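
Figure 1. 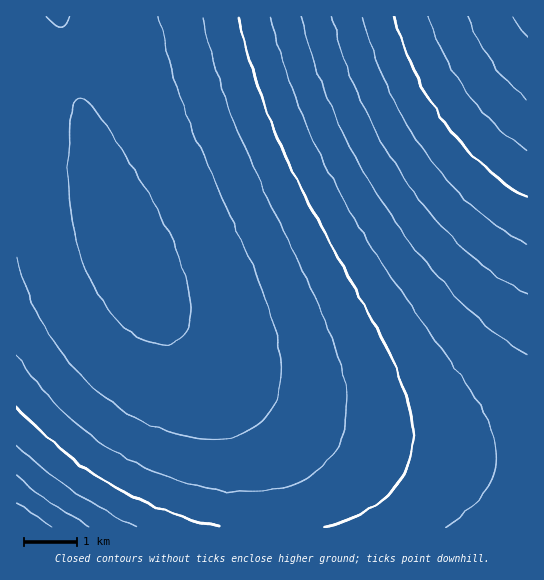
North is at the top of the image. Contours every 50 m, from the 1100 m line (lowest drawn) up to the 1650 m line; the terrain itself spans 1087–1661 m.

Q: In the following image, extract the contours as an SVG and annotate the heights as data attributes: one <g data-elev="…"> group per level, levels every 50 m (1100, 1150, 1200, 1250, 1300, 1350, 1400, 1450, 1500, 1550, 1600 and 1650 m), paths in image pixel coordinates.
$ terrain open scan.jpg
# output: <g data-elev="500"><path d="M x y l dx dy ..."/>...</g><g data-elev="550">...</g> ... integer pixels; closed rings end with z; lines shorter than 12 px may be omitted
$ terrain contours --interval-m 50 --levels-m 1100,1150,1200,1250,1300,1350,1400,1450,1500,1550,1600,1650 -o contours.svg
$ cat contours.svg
<g data-elev="1100"><path d="M527 37l-14-20"/></g><g data-elev="1150"><path d="M527 99l-18-17-16-19-14-22-12-24"/></g><g data-elev="1200"><path d="M527 150l-30-23-28-32-23-37-18-41"/></g><g data-elev="1250"><path d="M527 197l-21-13-21-17-19-18-19-23-16-25-15-27-12-28-10-29"/></g><g data-elev="1300"><path d="M527 244l-26-15-26-20-25-26-23-28-20-32-18-34-15-35-12-37"/></g><g data-elev="1350"><path d="M17 503l34 24"/><path d="M527 294l-29-17-31-25-30-31-28-36-26-40-21-42-17-42-13-44"/></g><g data-elev="1400"><path d="M17 476l34 27 39 24"/><path d="M527 355l-33-23-36-33-36-41-33-46-30-48-24-49-19-49-14-49"/></g><g data-elev="1450"><path d="M446 527l28-22 9-11 7-12 5-12 2-12-1-12-3-13-8-18-11-20-89-128-28-44-23-41-21-43-18-41-14-41-10-40"/><path d="M17 445l27 24 29 21 31 20 33 17"/></g><g data-elev="1500"><path d="M325 527l22-7 20-10 17-12 12-13 9-15 6-16 2-17-2-20-8-30-15-36-77-144-32-68-24-62-16-60"/><path d="M17 407l20 22 22 20 24 18 26 16 26 15 28 12 28 10 28 7"/></g><g data-elev="1550"><path d="M17 355l15 22 17 20 18 19 22 18 22 15 24 14 24 11 26 9 25 6 24 3 23 0 21-3 19-6 16-9 14-12 10-13 7-19 3-21-2-26-7-28-21-53-57-120-24-55-20-57-13-53"/></g><g data-elev="1600"><path d="M17 258l9 27 10 24 11 22 14 20 14 18 17 17 18 15 19 13 21 11 23 8 21 5 20 1 19-2 16-6 12-9 10-12 7-17 3-20-2-24-6-28-19-52-49-110-19-48-16-48-11-46"/></g><g data-elev="1650"><path d="M154 343l11 2 9-2 8-6 5-8 3-10 1-13-2-16-4-16-19-47-32-59-36-54-11-12-8-4-5 5-3 12-3 50 3 46 9 43 13 32 17 27 21 20 11 6z"/><path d="M46 17l8 8 7 3 4-3 4-8"/></g>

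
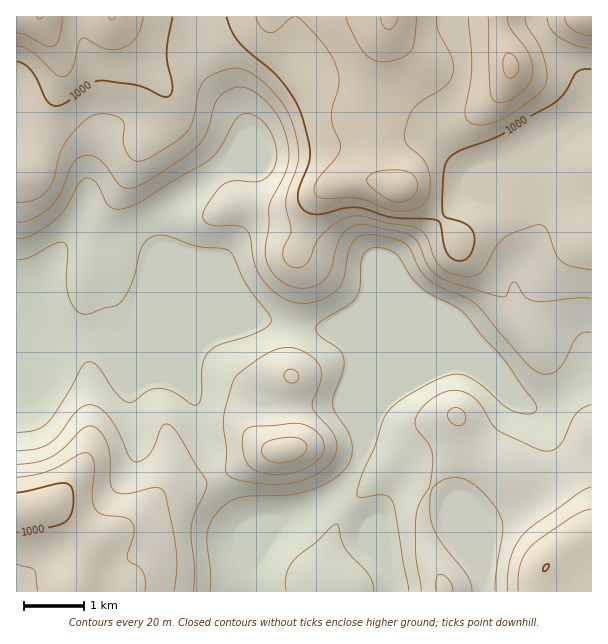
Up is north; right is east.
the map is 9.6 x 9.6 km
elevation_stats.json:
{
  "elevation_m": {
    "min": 900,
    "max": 1065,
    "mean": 960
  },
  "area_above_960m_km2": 41.2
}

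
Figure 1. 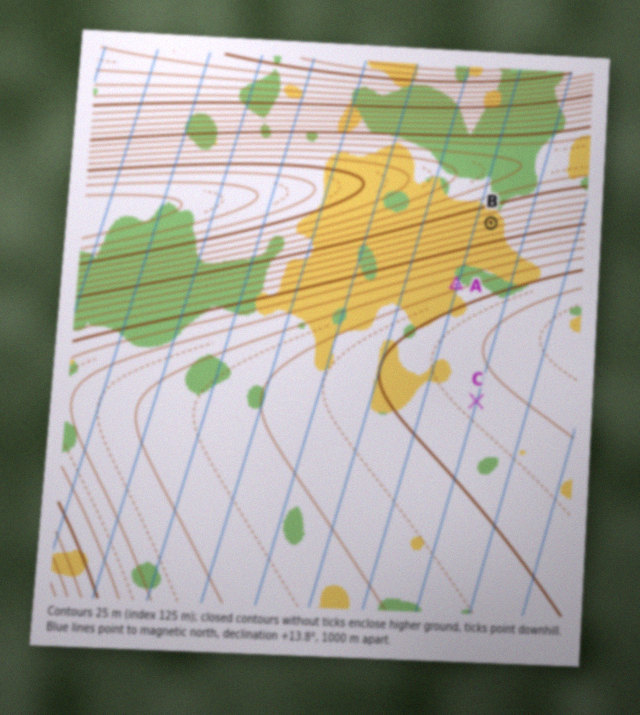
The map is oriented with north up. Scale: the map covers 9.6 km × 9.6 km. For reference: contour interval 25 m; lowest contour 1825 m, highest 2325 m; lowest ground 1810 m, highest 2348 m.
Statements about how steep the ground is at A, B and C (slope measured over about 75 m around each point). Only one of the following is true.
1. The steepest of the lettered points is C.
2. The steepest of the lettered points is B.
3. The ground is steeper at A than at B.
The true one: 2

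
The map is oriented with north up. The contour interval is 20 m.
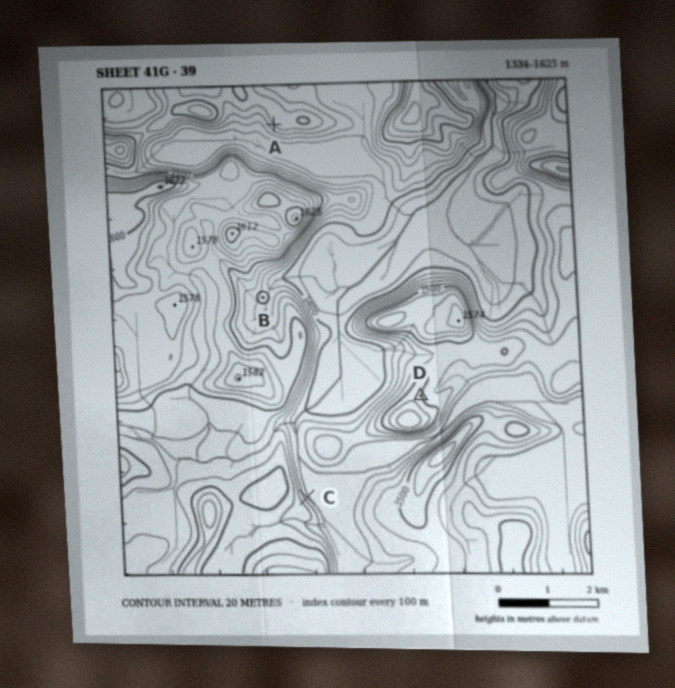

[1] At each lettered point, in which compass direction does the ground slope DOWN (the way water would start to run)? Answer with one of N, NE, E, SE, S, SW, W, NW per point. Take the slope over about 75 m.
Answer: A SW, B E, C NE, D E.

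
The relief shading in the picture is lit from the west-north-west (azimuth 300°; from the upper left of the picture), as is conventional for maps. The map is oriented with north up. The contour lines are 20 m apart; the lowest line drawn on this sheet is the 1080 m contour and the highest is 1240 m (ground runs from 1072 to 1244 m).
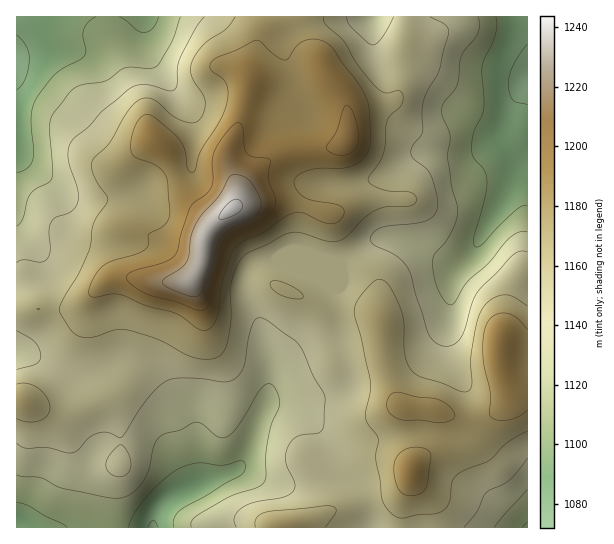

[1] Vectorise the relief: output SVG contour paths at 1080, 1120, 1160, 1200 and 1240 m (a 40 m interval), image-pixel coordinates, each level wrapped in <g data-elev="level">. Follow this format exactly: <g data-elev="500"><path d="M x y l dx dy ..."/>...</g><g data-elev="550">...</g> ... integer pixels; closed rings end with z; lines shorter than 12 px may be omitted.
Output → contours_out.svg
<g data-elev="1080"><path d="M148 527l3-6 3-1 4 7"/><path d="M527 105l-10-3-4-2-3-6-2-9 1-10 4-9 14-22"/><path d="M17 35l9 11 3 13-3 19-4 7-5 5"/></g><g data-elev="1120"><path d="M494 527l33-38"/><path d="M17 475l24 3 20 10 41 8 13 2 10-1 10-7 9-11 5-10 5-23 7-10 5-3 14-3 11-6 6-2 6 3 15 12 4 1 5-1 11-11 23-37 5-5 5 0 6 9 3 10-11 31-3 21 0 22-2 5-7 6-28 9-30 17-7 7-1 6"/><path d="M527 232l-9 0-10 7-19 24-22 19-14 22-4 1-4-4-10-19-2-13 0-10 2-6 10-10 6-11 6-13 1-9-6-24-4-28 2-23-8-18 0-8 2-7 10-11 3-6 3-23 2-8 16-21 2-8-2-8"/><path d="M180 17l-8 25-15 24-7 2-19-1-6 1-19 13-27 5-5 3-6 5-14 19-4 9 3 48-1 8-3 4-13 7-6 5-3 7-5 18-5 7"/></g><g data-elev="1160"><path d="M325 527l11-14 0-4-3-3-10 0-57 6-5 2-5 4-1 4 1 5"/><path d="M17 419l10 3 12-1 8-6 3-8-4-10-8-9-11-5-10 1"/><path d="M527 306l-13-9-9-2-12 3-10 9-6 15-5 29 0 35-3 5-4 1-24-9-21-6-10-8-6-16 0-28-2-12-9-22-8-10-7-2-7 5-13 15-4 12 16 71 0 9-4 20 0 7 2 7 10 13-2 20 4 23 2 18 4 8 8 8 9 3 15-3 17-1 7-3 7-8 3-20 4-8 9-5 24-9 17-18 21-12"/><path d="M290 298l9 1 4-2-3-6-11-6-12-4-6 1-1 4 5 5z"/><path d="M235 17l-9 12-23 16-11 17-2 8 2 7 11 17 2 7-1 10-5 9-6 3-10-2-10-5-19-16-7-2-6 1-11 10-20 33-18 19-1 6 3 8 12 20 2 6-14 21-6 31-9 20-14 22-6 14 2 5 8 13 8 8 6 2 8 0 23-7 12 0 32 9 35 18 12 2 10-1 7-4 5-9 4-26-1-26 1-11 7-18 8-10 37-19 8-3 11 1 25 8 11 0 9-5 16-17 12-9 12-3 22-1 6-3 1-5-5-5-26-3-11-4-6-5 1-4 9-12 5-10 2-9 2-24 3-6 12-11 1-7-1-5-4-2-13 2-10-7-18-23-14-22-17-16-3-8"/></g><g data-elev="1200"><path d="M196 310l7 0 6-5 15-55 4-8 8-7 18-8 9-5 9-9 3-8 0-8-7-19 3-17-4-3-13-1-7-3-3-7-1-18-4-6-4 1-5 4-14 21-4 10 1 20-1 7-5 7-13 9-4 5-15 48-10 7-33 9-6 6 4 6 14 10 33 9z"/><path d="M339 155l7 0 5-2 4-4 3-7 0-11-3-13-4-9-4-4-4 4-7 22-10 16 5 6z"/></g><g data-elev="1240"><path d="M220 219l9-1 10-6 4-6-2-5-6-2-6 4-8 10-2 4z"/></g>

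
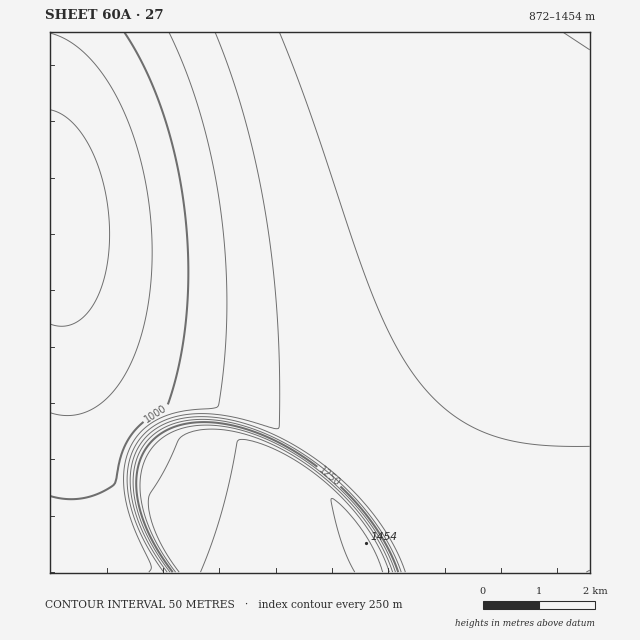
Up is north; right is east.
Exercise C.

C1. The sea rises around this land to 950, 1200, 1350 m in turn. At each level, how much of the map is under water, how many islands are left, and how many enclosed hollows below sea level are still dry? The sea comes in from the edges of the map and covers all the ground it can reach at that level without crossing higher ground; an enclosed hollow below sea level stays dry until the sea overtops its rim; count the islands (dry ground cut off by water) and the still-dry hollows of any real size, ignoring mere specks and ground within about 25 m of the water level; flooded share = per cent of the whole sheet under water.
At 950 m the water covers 10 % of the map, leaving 0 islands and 0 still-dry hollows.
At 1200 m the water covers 90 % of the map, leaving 0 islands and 0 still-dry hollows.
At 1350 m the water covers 91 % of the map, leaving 0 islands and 0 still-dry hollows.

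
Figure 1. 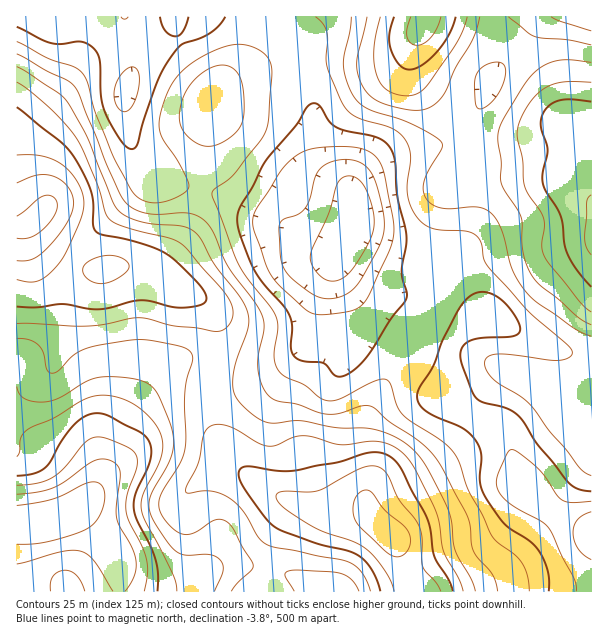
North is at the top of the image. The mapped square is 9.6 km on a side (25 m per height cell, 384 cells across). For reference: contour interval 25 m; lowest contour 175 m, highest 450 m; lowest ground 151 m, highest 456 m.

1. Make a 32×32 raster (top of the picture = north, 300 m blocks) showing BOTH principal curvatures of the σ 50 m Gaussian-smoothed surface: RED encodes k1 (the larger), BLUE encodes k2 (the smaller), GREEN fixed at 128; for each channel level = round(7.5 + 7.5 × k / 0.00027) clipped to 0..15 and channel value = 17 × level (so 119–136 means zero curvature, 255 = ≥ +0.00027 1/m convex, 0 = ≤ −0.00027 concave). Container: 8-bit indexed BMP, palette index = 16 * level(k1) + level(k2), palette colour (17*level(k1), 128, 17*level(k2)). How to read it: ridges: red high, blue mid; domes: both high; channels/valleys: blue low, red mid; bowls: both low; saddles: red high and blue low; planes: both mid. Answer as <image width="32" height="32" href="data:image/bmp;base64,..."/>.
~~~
<image width="32" height="32" href="data:image/bmp;base64,Qk02CAAAAAAAADYEAAAoAAAAIAAAACAAAAABAAgAAAAAAAAEAAATCwAAEwsAAAABAAAAAAAAAIAAABGAAAAigAAAM4AAAESAAABVgAAAZoAAAHeAAACIgAAAmYAAAKqAAAC7gAAAzIAAAN2AAADugAAA/4AAAACAEQARgBEAIoARADOAEQBEgBEAVYARAGaAEQB3gBEAiIARAJmAEQCqgBEAu4ARAMyAEQDdgBEA7oARAP+AEQAAgCIAEYAiACKAIgAzgCIARIAiAFWAIgBmgCIAd4AiAIiAIgCZgCIAqoAiALuAIgDMgCIA3YAiAO6AIgD/gCIAAIAzABGAMwAigDMAM4AzAESAMwBVgDMAZoAzAHeAMwCIgDMAmYAzAKqAMwC7gDMAzIAzAN2AMwDugDMA/4AzAACARAARgEQAIoBEADOARABEgEQAVYBEAGaARAB3gEQAiIBEAJmARACqgEQAu4BEAMyARADdgEQA7oBEAP+ARAAAgFUAEYBVACKAVQAzgFUARIBVAFWAVQBmgFUAd4BVAIiAVQCZgFUAqoBVALuAVQDMgFUA3YBVAO6AVQD/gFUAAIBmABGAZgAigGYAM4BmAESAZgBVgGYAZoBmAHeAZgCIgGYAmYBmAKqAZgC7gGYAzIBmAN2AZgDugGYA/4BmAACAdwARgHcAIoB3ADOAdwBEgHcAVYB3AGaAdwB3gHcAiIB3AJmAdwCqgHcAu4B3AMyAdwDdgHcA7oB3AP+AdwAAgIgAEYCIACKAiAAzgIgARICIAFWAiABmgIgAd4CIAIiAiACZgIgAqoCIALuAiADMgIgA3YCIAO6AiAD/gIgAAICZABGAmQAigJkAM4CZAESAmQBVgJkAZoCZAHeAmQCIgJkAmYCZAKqAmQC7gJkAzICZAN2AmQDugJkA/4CZAACAqgARgKoAIoCqADOAqgBEgKoAVYCqAGaAqgB3gKoAiICqAJmAqgCqgKoAu4CqAMyAqgDdgKoA7oCqAP+AqgAAgLsAEYC7ACKAuwAzgLsARIC7AFWAuwBmgLsAd4C7AIiAuwCZgLsAqoC7ALuAuwDMgLsA3YC7AO6AuwD/gLsAAIDMABGAzAAigMwAM4DMAESAzABVgMwAZoDMAHeAzACIgMwAmYDMAKqAzAC7gMwAzIDMAN2AzADugMwA/4DMAACA3QARgN0AIoDdADOA3QBEgN0AVYDdAGaA3QB3gN0AiIDdAJmA3QCqgN0Au4DdAMyA3QDdgN0A7oDdAP+A3QAAgO4AEYDuACKA7gAzgO4ARIDuAFWA7gBmgO4Ad4DuAIiA7gCZgO4AqoDuALuA7gDMgO4A3YDuAO6A7gD/gO4AAID/ABGA/wAigP8AM4D/AESA/wBVgP8AZoD/AHeA/wCIgP8AmYD/AKqA/wC7gP8AzID/AN2A/wDugP8A/4D/AKWnysmXgHCk9aRhlMbGo5CBU0Fi9eTW+rehlZipl6W1xufrypZgQIHzs2FxkbCQcZJjMXL18/HUc3KXqamopZWEhKfVsnBQk/bYpZOVxqaFpre01Pn853NSZKWoqKeFY3BwcJPSsJDI+NmWcnS3t7fo9/b3+PzqpJS3o3WWtKNggICAYGHA9P79yXViZKfJ+Oe2t+jVpceltriUdISi4KCTo6FwUIDT+/v4taPF+PnotrXJ6reWp4aGhEFCYYHT9vr72JKAgICT9vfWx/b2loSFpbf72rmXhZWTY1JRY7jq6dnYpYJicGCi1MfI14VzlqaTlNr82rWkpbe1kJKWx7iFlKaEgoaEYJLF2dmohaTa2baEtNa1o6WlpoNwlbi3l5WUpGRjhpaTtdbWt5d1hLamo6XEsXFjdJOicFGFyLiHxce3dWOFhZS2t7WklXR0tYNBpufFclJSg7SkhbXYuZe26trGpJaWpKWot6aWlZOXlVFixeW0dVJipbjX9+i3p4XIyKamp6eWhYa2xqaUgmOkhGGF1se4k5HI+vjYloWFcaO1hXWFhnVzcpPVtqZzUHS3hHO3yLeEsffZppKAgJB0k5WVhYRkdJaFlefHubegs8m3g5bIx5aSkHFwkIGCo7enlqe4mIWWqbjX+vj35sPCttWkhpamxpVRMGCklpXJqKilp7q5trbY+fj52JWEhHRik8W3hYS2tnNhhLmopbilpZO3yrm31/j417ZzYlNjY0Fhtue3mKm4tMO1upiWp7i1kLPY6fjoyaeklHSEY1OEcmCE19e4l5elk5a5qKa52dijoLHY2NfHx7iXdYWTlZVzYFGT5MSTc1Njlrinp7nY+emysMCUlLXY17NyQmOnuIVgQHLk1aWFY4SVc3OVpqfq/fvToEAwcLGxwqRkc5e5l3BghOnqyriVhHWFlsa2p9v867eCUEBiopOmyJeDlreEUGCk2dvL2Ma0tcfa2beVxtbmlnCQlHWlpqa3lmR1k3FAcLK1x7iYlpR1l8inhZWlxuiWcICThaa3qKeXhnWUpISSkpO0pHV0hIampZSFlqfH2JaQoMW4ubmoqbm2tcXWtoVhgcKkhYO0yLioqLi4p7fWdFBwt8nJyrmomJaFg6LUxZa01LSUkpKnydvayLinuOeDMFCGqcnauZiGhYZicbbZ6uvZtaWDYHSnybqouaa39sJxYJKmuerquJWVlpORuMrK2ceVg1RRgqW1poaodIPDxLSSg6KTuOjGpZaXlKG3ybbm9qVyc4SSpKenl5RgcaSnpqOWpJBxtLSWh4Z1coSnx/r72pWRpKa0tbingXGEtZVkg6bYpHCEtpaGhnZzc4Wo2fn6uJKSl6aUlYU="/>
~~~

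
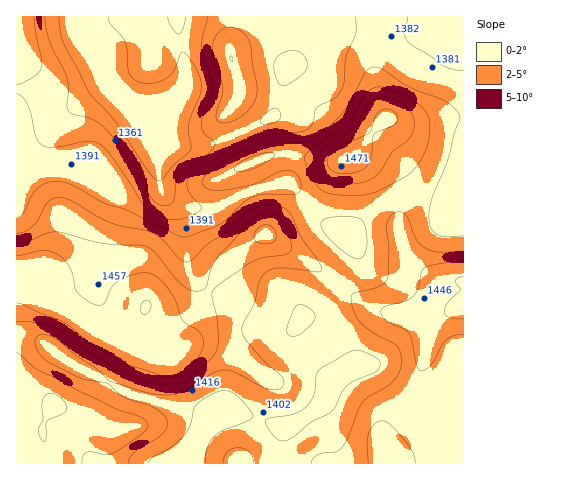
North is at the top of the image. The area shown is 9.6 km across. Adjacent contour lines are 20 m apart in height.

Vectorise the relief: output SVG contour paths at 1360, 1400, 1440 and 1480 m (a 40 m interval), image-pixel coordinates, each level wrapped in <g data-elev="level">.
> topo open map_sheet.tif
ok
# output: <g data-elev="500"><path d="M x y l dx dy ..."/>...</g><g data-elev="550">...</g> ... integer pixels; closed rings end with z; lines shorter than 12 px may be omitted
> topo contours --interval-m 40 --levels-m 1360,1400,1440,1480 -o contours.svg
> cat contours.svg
<g data-elev="1360"><path d="M263 124l-3-1 1-3 6-8 7-4 5 2 2 6-3 4-7 4z"/><path d="M281 86l-3-4-4-10 0-8 2-5 4-5 6-2 8-1 6 1 5 4 2 5-1 9-14 12-6 3z"/><path d="M207 17l-5 21 0 9 2 10 7 23 1 9-1 8-8 19-2 9 2 7 11 9 1 4-9 10-19 12-6 5-5 9-2 20-4 3-5 2-7-2-6-5-33-53-14-17-13-10-19-5-5-3-1-6 2-15-2-10-17-38-4-14-1-11"/></g><g data-elev="1400"><path d="M148 463l4-5 20-11 12-12 6-10 4-16 4-6 19-11 7-1 6 1 13 10 8 10 2 5-6 4-25 10-8 6-7 10-2 16"/><path d="M279 440l-9-9-4-7-1-4 5-2 24-4 11-7 9-11 2-21 4-6 26-15 8-3 11 1 13 8 2 4-2 5-6 5-16 6-8 5-6 6-7 16-4 5-19 10-22 17-6 2z"/><path d="M292 336l-4-1-1-3 2-10 6-15 4-3 5 1 9 7 2 7-4 6-9 7-5 4z"/><path d="M355 258l-14-8-15-15-5-10 2-5 9-3 15 0 10 1 5 3 4 11 1 16-5 9z"/><path d="M463 236l-17 1-8-2-7-7-2-11 2-16 17-41 6-26 6-15-1-4-5-7-10-7-33-13-28-18-8-3-5 1-5 4-14 28-9 13-12 13-12 10-13 6-32-1-25 7-24 13-17 13-5 7 1 5 5 3 8 1 9 0 27-5 26-13 12-2 7 4 3 7 1 8-4 5-33 0-11 3-10 6-23 21-34 13-8-1-51-26-23-7-29-17-15-5-12 1-9 5-7 8-8 18-4 3-3 1"/><path d="M231 61l1 0 1-1-2-4-1 1z"/></g><g data-elev="1440"><path d="M82 463l1-7 4-4 4 0 17 3 11-5 25-18 4-5-1-4-7-6-27-9-35-17-19-12-19-8-23-18"/><path d="M415 463l-1-9-8-12-16-18-8-3-8 4-5 8-2 11 1 19"/><path d="M17 322l19 1 19 5 9 6 21 16 45 25 30 10 18 0 8-4 8-6 17-17 6-8 1-9 0-16-6-30 2-7 38-26 12-4 22-4 4-2 2-4-5-18-7-12-4-3-6-1-13 2-9 7-31 35-6 11-5 19-4 2-6 1-7-1-8-6-26-31-10-7-43-3-46-11-8 1-21 9-10 2"/><path d="M463 261l-25 3-13 3-4 5-3 16-5 8-8 5-20 5-3 3-1 3 1 4 5 5 17 8 5 5 3 7 5 24 3 6 5-1 6-6 15-24 8-4 9-2"/><path d="M335 183l27 0 9-4 8-6 13-21 15-12 5-7 2-7 0-7-3-7-5-6-7-4-9-4-8-1-6 2-7 6-16 24-31 22-5 8 1 10 7 10z"/></g><g data-elev="1480"><path d="M143 314l3 0 4-5 1-5-3-3-4 0-3 4-1 6z"/></g>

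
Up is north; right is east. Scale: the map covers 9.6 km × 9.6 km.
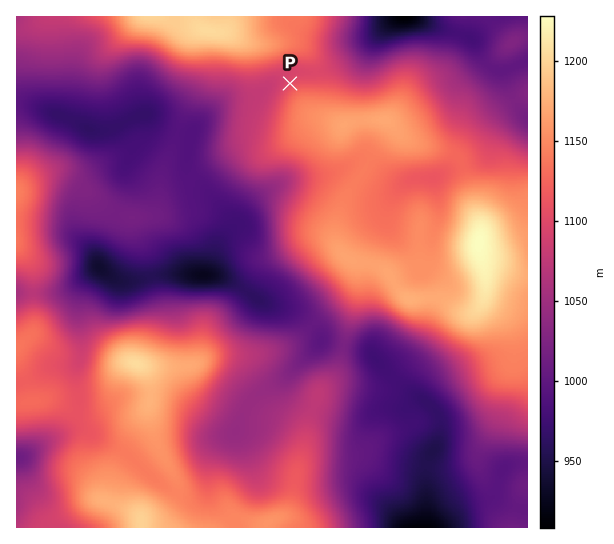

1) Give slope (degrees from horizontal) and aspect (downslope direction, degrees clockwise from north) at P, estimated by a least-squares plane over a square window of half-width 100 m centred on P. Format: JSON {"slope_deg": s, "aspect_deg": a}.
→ {"slope_deg": 5, "aspect_deg": 317}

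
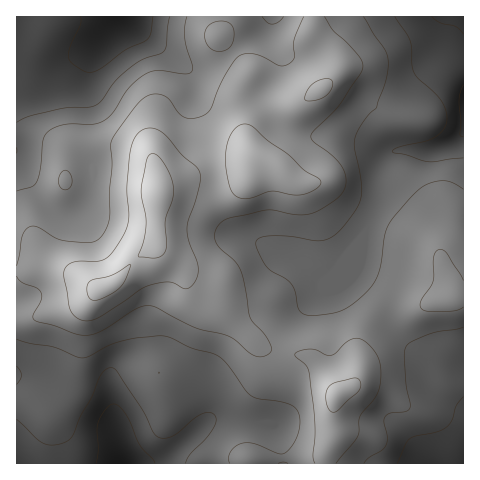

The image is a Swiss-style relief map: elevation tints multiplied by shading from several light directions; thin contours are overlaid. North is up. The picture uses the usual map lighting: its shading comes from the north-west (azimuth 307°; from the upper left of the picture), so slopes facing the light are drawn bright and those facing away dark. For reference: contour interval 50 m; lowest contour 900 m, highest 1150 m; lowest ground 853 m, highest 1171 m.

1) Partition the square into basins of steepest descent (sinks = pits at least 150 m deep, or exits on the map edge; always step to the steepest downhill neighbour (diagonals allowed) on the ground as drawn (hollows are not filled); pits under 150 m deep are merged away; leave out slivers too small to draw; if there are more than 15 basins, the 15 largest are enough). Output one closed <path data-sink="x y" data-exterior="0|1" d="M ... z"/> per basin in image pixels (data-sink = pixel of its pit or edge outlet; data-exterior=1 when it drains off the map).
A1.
<path data-sink="463 102" data-exterior="1" d="M463 16l-149 0-2 15 17 18 7 14-2 12-6 9-28 20-27 6-18 13-7 13 0 11 4 14-6 7-65 10-16 5-8 6-1 46 4 15 19 14 14 17 13 7 15 23 34 32 19 9 35 5 9 8 16 24 3 4-4 13 1 27-9 22 1 9 138-1z"/><path data-sink="122 17" data-exterior="1" d="M313 16l-296 0-1 255 9 1 15-5 20 2 23 9 15 11 18-7 21-24 20-15 0-54 5-5 31-8 34-4 19-4 6-7-4-14 0-11 7-13 18-13 27-6 26-18 6-8 4-7 0-8-7-14-17-18z"/><path data-sink="125 463" data-exterior="1" d="M157 244l-20 14-21 24-15 7-30-16-17-5-14-1-24 5 0 191 309 1 0-9 9-22-1-27 4-13-19-28-9-8-35-5-19-9-34-32-10-18-18-12-14-17-19-14z"/>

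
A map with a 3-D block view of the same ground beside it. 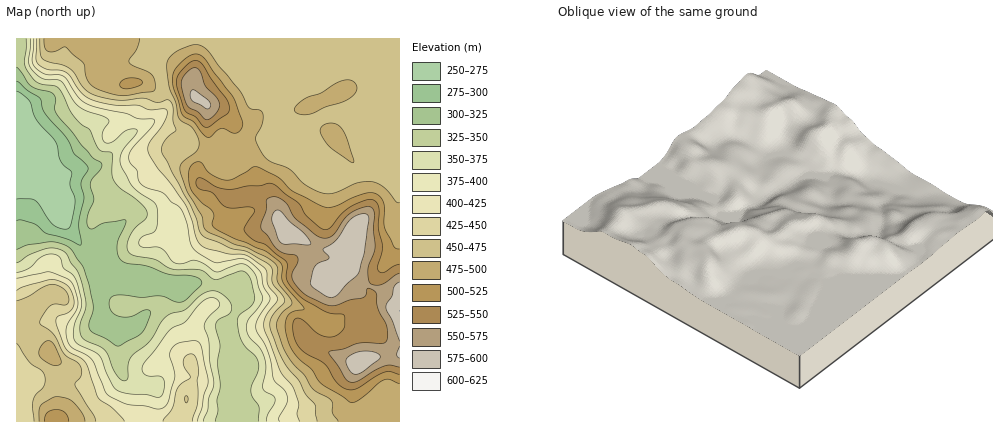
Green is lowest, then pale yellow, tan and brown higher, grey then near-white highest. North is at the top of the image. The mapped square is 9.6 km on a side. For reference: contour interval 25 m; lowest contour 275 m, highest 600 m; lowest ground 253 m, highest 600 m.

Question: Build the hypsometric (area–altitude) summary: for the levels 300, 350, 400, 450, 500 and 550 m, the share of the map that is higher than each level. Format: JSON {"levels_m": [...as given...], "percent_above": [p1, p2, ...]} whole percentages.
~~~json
{"levels_m": [300, 350, 400, 450, 500, 550], "percent_above": [95, 79, 65, 54, 20, 8]}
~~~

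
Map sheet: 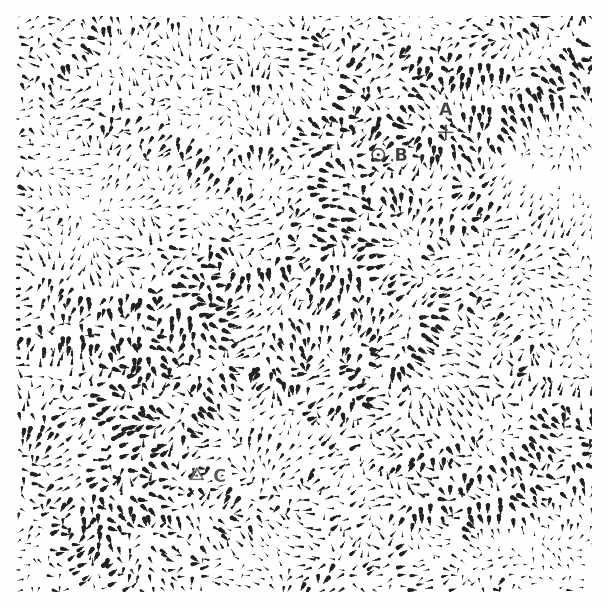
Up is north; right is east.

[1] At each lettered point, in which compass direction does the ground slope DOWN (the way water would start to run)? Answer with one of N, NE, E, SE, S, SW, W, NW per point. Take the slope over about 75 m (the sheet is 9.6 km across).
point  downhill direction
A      SE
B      E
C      NE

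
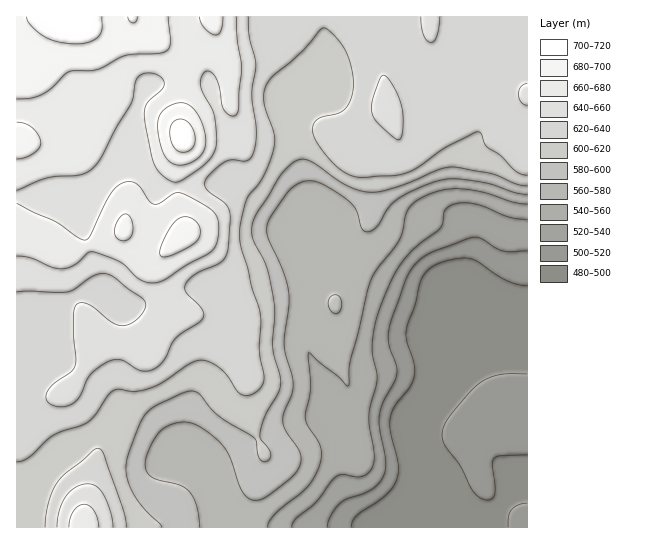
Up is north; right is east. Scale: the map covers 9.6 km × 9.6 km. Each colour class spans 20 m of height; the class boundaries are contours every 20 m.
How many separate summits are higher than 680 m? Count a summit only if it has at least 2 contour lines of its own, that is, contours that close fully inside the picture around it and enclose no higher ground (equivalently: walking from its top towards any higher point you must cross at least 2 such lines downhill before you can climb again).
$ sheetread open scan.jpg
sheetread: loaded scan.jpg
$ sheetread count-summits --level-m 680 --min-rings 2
1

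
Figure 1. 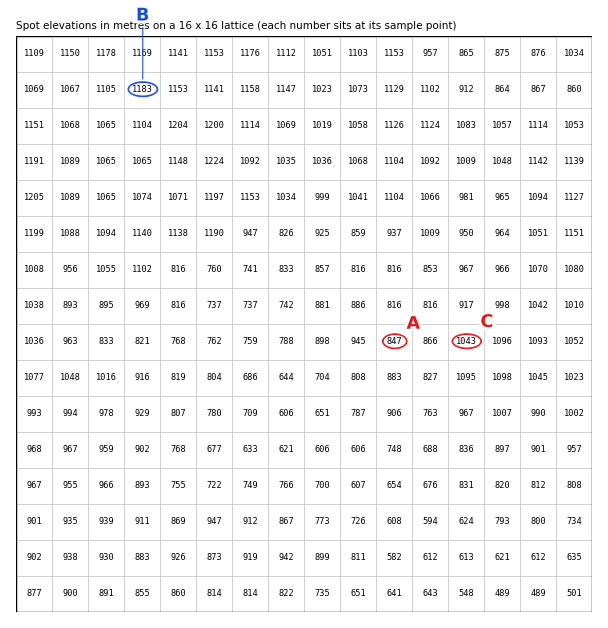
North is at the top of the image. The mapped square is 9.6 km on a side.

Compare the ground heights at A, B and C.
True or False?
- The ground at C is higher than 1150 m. False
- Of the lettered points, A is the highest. False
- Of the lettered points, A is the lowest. True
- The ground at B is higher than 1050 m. True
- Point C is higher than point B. False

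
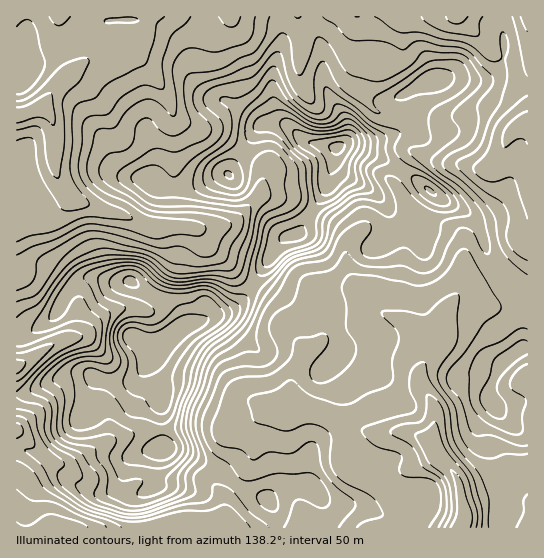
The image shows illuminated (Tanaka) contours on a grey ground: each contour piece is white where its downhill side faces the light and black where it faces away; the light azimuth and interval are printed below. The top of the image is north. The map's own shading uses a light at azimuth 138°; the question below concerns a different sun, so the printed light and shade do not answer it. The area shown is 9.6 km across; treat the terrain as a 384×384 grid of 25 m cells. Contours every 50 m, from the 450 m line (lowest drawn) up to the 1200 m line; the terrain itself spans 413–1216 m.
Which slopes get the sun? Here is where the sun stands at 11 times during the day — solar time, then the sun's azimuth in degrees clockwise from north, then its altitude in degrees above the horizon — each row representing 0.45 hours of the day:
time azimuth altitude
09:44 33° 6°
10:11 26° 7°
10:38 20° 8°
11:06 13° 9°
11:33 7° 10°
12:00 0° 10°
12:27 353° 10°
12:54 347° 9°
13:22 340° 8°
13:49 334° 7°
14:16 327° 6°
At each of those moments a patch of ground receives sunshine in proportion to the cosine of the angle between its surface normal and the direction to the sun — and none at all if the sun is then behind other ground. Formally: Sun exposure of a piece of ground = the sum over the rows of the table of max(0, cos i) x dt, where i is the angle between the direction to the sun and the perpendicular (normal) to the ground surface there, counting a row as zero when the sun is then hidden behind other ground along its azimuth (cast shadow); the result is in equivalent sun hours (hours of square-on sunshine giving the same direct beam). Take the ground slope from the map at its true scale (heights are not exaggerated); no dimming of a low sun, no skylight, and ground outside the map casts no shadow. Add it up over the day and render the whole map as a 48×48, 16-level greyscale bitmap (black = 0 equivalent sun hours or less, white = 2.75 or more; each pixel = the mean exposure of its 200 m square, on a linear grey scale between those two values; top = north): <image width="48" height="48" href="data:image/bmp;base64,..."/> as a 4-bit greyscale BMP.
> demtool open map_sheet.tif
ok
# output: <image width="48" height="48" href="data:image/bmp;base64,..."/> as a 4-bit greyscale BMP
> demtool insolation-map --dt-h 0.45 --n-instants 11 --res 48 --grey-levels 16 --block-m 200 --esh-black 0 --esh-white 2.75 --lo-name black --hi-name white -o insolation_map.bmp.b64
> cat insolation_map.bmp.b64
<image width="48" height="48" href="data:image/bmp;base64,Qk32BAAAAAAAAHYAAAAoAAAAMAAAADAAAAABAAQAAAAAAIAEAAATCwAAEwsAABAAAAAAAAAAAAAAABEREQAiIiIAMzMzAERERABVVVUAZmZmAHd3dwCIiIgAmZmZAKqqqgC7u7sAzMzMAN3d3QDu7u4A////ABEAAAAAAAAAABIRABIiIhERIiIhAUUyIiEAAAAAAAAAAAAAASIiIiEjRDMiESNFQyEAAAAAAAAAABABI0MQFFZmZlQzIRJFVCEQATUyIyERJDEUZlMiR5mHZmZlMSIzMiIRIhIyEAASMhFGd3ZniZhlVWipQRIjMwASIAARAAAAACRVVmd3dlREREaYIAESEgEhAAAjIQAAE1ZURFZVRDM0REVSAAAQAEMQAAA2ZVREVlVURVZmUyNFZ4YhERAAAEIRAAACNWd3dTM0RVZnZEVmVUEBIhEAAQA0IQAAABAkQiIjNERWdlQgAAABMyEAJAAUVDIhAAASIRIiMzRVUyERAAARIyABNAACRUMhESIiERESIzMyERIzMzQgEiI1QzEANDERETVBEREAASIQASIiI0YgATVWdqcxIyEjIRNDIRAAABIRASIiI0MRIkZTNHu5VFd2UgEjEQAAAAESIRIzNDIkZUVRAAGN3N2EMyERAAAAAAEjRCIzQyEleGRUEAADrdtREkIQAAAAEzMiNEMzMzIjV3eJYhAAA1ZCFGUgAAABNDIRI0RDMzIiNGeImFMAAAJoq7pzAAAAERERIjRERDMzM0VmiWZRAAA67bqpdSERAAASIjMzMyIzM0VVZ4mFIRABIiNpl3hiAAAREjMiIhIyM1VURKqYQSEAABWKmKy3EAABEiEAERESI0QyMoiKchIhAo3///3IIAAAARAAABABIiIiNFVpuEV4is7///2nIAAAAAAAAAAAERETV0RXrd3v/+yom8p2QAAAAAAAAAAAEREkeXd3is3v//t2VVVWZBAAAAAAAAEiIRE2mJmqqZq83cl2MRFGdjAAAAATIiIyEBJGdnibu7zKhiAAAAADVmUzIAACMiIhAANUREVnm8uWMAAAAAABSKp0EAAAEiIQAANUNDM0aIYgAAAAAAAASZmUAAAAAiEAADZ2VENFVCEAAAAAAAAAJlVUAAAAFCAANpmGVURXUgAAAAIyEAAAEjIjEAACZBAoy6qGVUVnMRERIjRVQxASETMjMgFHQRXP26h2VUVlQzNWiIZmZmZ0EAERQhNBAWzbhkRFVURVVVVniYd3isuDAAAAEQEAJphSAAEkVVRFVVVmZ3iHisuCAAAAEyEjRDIQAAEjRYdUREVmVWeHdnhiAAFJ3th3UxEzIRIjRcp0RFeGVVZ3UzRVMRXP//7uyFRFRDIhJDVjNXmHdmZkIAFHh4z/677aZVQzI0MQAQASRndniIhTIRJYqa3qZr2UECIQASMhAAACZ3ZmeJhDRWZomIqVN7pmdSEAAAEjMhABV2VneIY0ebuYiIhkSIZoq5URERIiNEMQFFZnd2Q1ebupmYZVZ2VVaLuXZVd1RFVCEUVVZlRWZ4iZmXVWZmVURYm7qZmFRFVUMiI0RVVmZmeJmYVVZmZlVmec3clkRVRVVDIjNFVWZmeIeIZVZ2Z3iIm83bdERVVVVUMiIjVnZVZ2VWZUd2d3d4q6u4Q1VmVWVURDM0VmVVVVRVZlZmZmZWZmeHVWZg=="/>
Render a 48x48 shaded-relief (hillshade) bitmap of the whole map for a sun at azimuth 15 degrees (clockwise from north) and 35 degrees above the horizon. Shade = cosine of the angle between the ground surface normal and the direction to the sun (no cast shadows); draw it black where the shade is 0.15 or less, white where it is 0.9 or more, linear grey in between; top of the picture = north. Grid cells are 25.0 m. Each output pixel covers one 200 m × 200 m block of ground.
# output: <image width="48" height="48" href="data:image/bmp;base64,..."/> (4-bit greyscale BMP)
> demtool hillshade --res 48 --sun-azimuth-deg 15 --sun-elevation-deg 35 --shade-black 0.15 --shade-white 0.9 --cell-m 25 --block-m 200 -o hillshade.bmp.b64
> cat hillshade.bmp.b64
<image width="48" height="48" href="data:image/bmp;base64,Qk32BAAAAAAAAHYAAAAoAAAAMAAAADAAAAABAAQAAAAAAIAEAAATCwAAEwsAABAAAAAAAAAAAAAAABEREQAiIiIAMzMzAERERABVVVUAZmZmAHd3dwCIiIgAmZmZAKqqqgC7u7sAzMzMAN3d3QDu7u4A////AHd3UgAAAAJGZndlRXiHd3d3iIiHaHZ4iHdlMQAAAAAjRWZlVoh3eIiImYiHiGV5mHZTEBEiMyESRWZWeJh2eaqqqZmJmVV5mHdTJGdmd3VWeIZ5qql4m8y6qqqruVV4iHZVeId2d3d4iHeau7qqvMuqmavNx0V4iFVnh2VWZVVVZ4qqqruru6mZmZvdkzV4iFZ2REZ3dlVVabu6qqqqqZiJmavKUjZ3dphSEkaIiIiZq8uqqqqqqYiZqrunM1Z2RJZDIjVniJq7u6qqqqqqqZmZqql2RWZURlVVVVZmZ3eaqZmZmZmqqpiHd2VmVmZEeDRmd4h2VlVoiIiZmZmamId3ZlZ3VmVXmURFeIh2Zmd2Z4iZiJmId3eIh4mFRVZ5qXVEZ3dmZnmXZniIiIh2Z3iIiJpzNXiaqql2d3eIdniYd3dmZnd2Z3iIiJlkV4mZmqqqmJu6h2eId3ZVRWd3d3iIiYd3iYmYd2m7zN24Z3d3dlVVVneJmYiJmYd5qpiZdUWLzeyER4h2ZERWeJiImZmZmIh4mpmql2RGmqlUaaqGUyNGmqmHiZmZmYh4iZqqqodTRmZovMuoZTNFiZh4iJmpmZiIiImqq5mFVVV6zcu7qXZmeIeIiImZmYiIiImZqruod2VYmYiruruod3eIiJmZiHeIiJmYibuqh2VEVXrNzN7bdniIiZmId3d4iJiHiLqql2ZmaL7/7/7bhWiIiJh3ZmZneId3iZmaqpmqve////7JdEZ3Z4dVVmVWeHZ4mpmZq8ze//7d3tyodTM0VnZEVVVmd3Z5vKqqvM3v//7LvLqId1IBNnZVZmZ3d2aLy7u7u7ze7u27upmYeHQiRneIh3iId2ebuqu8zM3d3cu7qYmYeJmHd2eJiIiIh2iqmZmqvN3cuXZnZmd3ebu5hmZ3d4iHZWmpmYiZq8uoZCIjMiM1i8y5ZEVVaJhkRpu6mYiaqoZUISNDIREUiqqYQjM0eYU0iszKqZmql0MzI1d3UyIleIh2VDJIqWR73d3KqZmrhURVZ4mZdlVnd4hmZ2aKp2ne7dy6qZmqdmeJqqqpmImph4dVZ3iYd63ty6qqqZmqh4iau7uqq7y5d2QjVmdmiryph3eJqZmph4maqqu6u8uoZTEUeJd4mph3ZWaJmbupd4mqmau7qqqGVDN73tzMuYeId3eImcy5d4q6maq6mHd3dmjf/u7uy5iZmZh3iau4eKu5mqqoZVZ5qq3/7N/tqZmIiZl2Z1eHeaqpqruXZWeau879qd7Kh3h3Z4iHZkRnmqmaq7uGeJqrus3aet2qmYdmZmeIh3ZXmpmaq7l3m8y7qsy4i8uqu6l3d3iImYh3eJmqqqh4q8zLu7uom6qqq7uqqqu5mZmYd4mZmpiJq7u7u7qZqqqZmru8zMy5mZmZh4iImYiaqqq7qrqZqqqqqqrN3typmpmZmId4iIiaqqq6mqqZq6qqu7vd7tuImpmqmYiIeImaqaqpiaqZqqqqu7zM3bmJqpqqmYiHd4mqmZqoiJqZqqqqqrvMzKiJqw=="/>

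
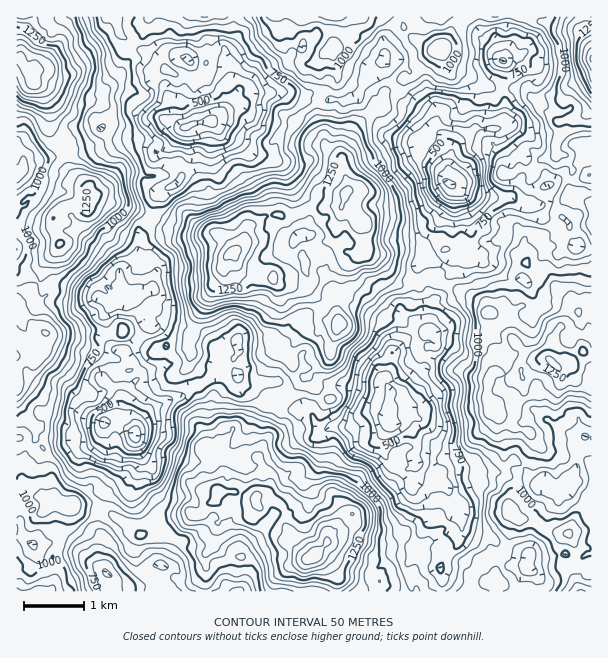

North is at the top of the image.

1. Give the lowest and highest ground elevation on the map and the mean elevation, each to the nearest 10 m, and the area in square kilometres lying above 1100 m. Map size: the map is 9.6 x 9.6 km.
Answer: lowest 290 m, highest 1490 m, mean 910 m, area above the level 19.3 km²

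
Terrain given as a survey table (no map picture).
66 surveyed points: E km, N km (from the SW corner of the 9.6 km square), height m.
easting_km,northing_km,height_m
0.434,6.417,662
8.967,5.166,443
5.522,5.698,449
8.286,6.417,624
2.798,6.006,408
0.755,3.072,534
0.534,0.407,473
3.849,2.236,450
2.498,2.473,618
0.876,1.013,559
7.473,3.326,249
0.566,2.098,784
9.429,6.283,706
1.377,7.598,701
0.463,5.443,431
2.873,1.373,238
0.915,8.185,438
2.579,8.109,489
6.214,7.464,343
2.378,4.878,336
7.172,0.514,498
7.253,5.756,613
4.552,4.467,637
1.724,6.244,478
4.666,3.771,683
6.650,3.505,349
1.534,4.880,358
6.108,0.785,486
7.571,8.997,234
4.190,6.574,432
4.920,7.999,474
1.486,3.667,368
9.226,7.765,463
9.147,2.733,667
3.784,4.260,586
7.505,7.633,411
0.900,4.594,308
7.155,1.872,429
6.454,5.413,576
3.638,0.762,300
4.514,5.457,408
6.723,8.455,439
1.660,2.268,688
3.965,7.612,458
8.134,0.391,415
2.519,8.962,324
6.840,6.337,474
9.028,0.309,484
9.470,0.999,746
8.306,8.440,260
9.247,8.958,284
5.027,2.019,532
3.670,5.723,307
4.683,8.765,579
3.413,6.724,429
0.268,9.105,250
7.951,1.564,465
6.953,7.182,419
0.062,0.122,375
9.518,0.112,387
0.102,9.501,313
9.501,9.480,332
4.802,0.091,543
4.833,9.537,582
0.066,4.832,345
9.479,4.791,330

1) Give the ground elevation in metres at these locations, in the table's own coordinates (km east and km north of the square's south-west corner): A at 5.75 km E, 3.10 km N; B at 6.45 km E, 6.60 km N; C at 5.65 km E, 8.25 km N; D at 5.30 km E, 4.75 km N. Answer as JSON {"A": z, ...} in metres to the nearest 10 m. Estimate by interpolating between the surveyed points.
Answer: {"A": 440, "B": 410, "C": 520, "D": 510}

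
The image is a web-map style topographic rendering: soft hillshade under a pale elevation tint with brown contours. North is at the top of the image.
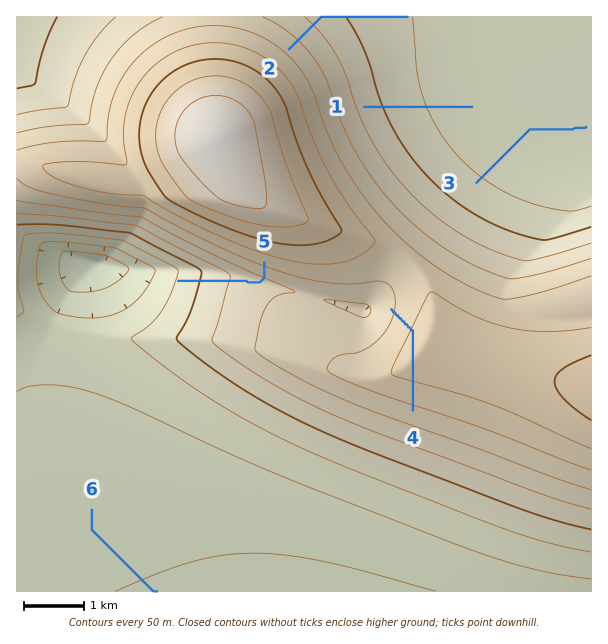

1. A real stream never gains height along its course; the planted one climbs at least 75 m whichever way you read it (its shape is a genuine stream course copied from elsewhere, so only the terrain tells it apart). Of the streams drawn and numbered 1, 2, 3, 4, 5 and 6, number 4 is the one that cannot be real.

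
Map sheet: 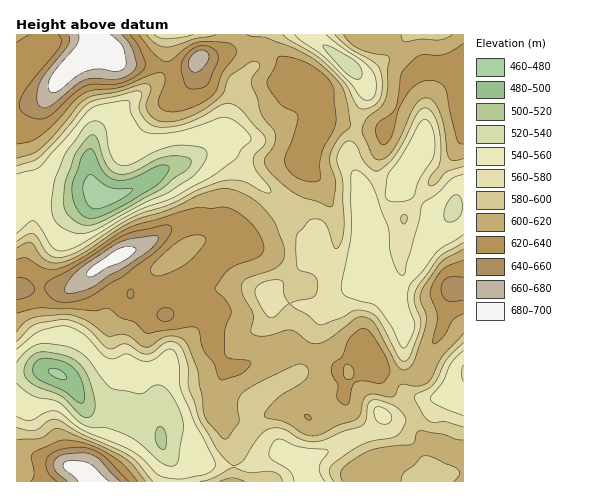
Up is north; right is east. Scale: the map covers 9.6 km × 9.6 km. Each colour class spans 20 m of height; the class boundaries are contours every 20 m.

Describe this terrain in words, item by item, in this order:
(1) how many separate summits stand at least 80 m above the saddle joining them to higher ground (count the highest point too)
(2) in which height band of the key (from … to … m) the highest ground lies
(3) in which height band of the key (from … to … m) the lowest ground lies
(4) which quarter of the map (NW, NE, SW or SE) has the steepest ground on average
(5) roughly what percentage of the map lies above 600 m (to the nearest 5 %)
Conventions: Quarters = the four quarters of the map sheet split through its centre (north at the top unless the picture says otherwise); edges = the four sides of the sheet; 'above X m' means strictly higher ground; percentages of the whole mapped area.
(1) There are 3 summits with 80 m or more of prominence.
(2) Between 680 and 700 m: that is the band holding the highest ground.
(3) The lowest point is somewhere between 460 and 480 m.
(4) Slopes are steepest in the north-west quarter.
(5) About 45 % of the map lies above 600 m.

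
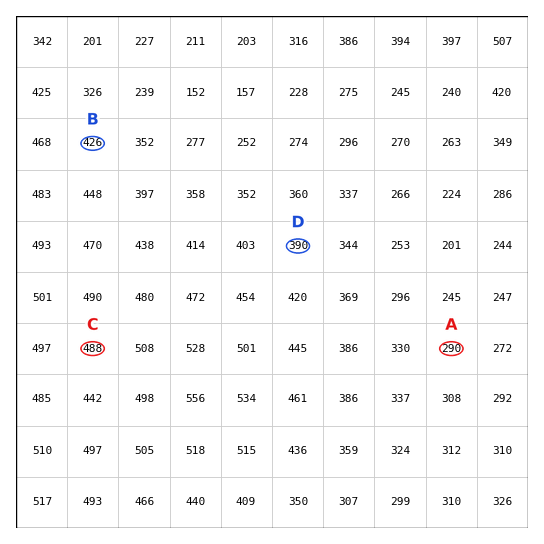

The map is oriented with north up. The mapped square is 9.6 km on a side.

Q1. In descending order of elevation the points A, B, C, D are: C B D A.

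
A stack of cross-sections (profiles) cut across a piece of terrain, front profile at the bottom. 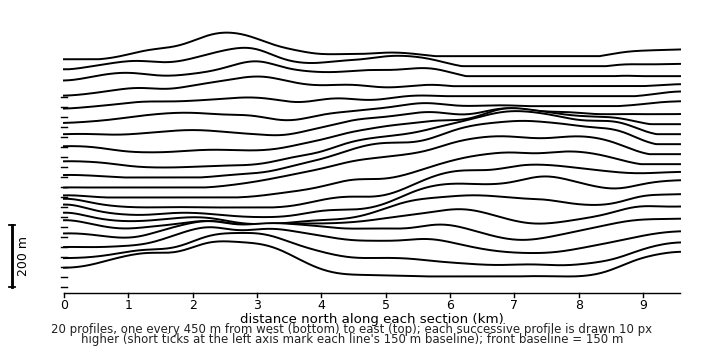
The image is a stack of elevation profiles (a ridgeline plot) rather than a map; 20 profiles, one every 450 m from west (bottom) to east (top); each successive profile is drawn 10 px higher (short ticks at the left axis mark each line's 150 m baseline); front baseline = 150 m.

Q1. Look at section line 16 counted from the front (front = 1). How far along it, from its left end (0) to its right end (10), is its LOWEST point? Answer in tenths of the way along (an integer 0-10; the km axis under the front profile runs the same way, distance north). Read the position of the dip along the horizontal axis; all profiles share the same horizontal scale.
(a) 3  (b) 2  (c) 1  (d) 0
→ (d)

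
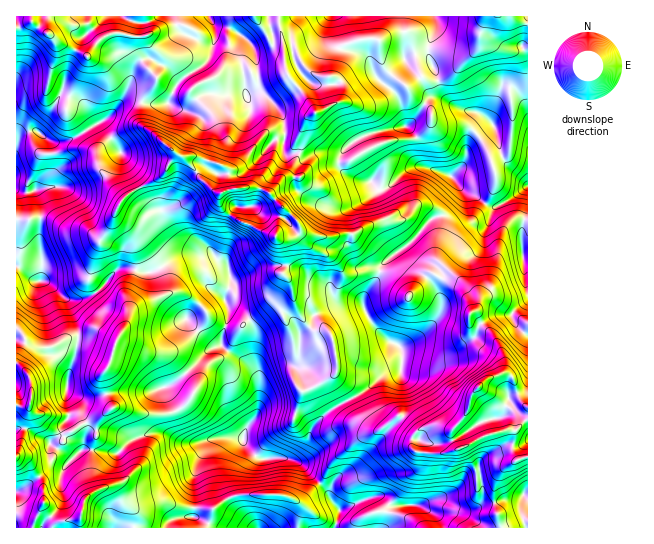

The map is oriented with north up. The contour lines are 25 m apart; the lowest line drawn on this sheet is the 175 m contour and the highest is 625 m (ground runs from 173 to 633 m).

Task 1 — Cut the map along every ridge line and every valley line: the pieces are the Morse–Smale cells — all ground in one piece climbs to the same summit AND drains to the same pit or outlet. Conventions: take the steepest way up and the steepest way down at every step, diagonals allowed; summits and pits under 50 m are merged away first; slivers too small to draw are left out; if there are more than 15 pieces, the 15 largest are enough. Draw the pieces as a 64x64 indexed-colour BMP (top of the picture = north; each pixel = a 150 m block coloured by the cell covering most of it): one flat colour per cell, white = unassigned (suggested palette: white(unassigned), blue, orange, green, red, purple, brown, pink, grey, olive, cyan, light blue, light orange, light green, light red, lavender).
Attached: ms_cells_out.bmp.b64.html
<image width="64" height="64" href="data:image/bmp;base64,Qk12CAAAAAAAAHYAAAAoAAAAQAAAAEAAAAABAAQAAAAAAAAIAAATCwAAEwsAABAAAAAAAAAA////ALR3HwAOf/8ALKAsACgn1gC9Z5QAS1aMAMJ34wB/f38AIr28AM++FwDox64AeLv/AIrfmACWmP8A1bDFAIiIiIiIiIiIiIEREQAAAAAAARERERERERERERERERERiIiIiIiIiIiIiIgRAAAAAAAAERERERERERERERERERGIiIiIiIiIiIiIiBEQAAAAAAAREREREREREREREREREYiIiIiIiIiIiIiIEREAAAAAARERERERERERERERERERiIiIiIiIiIiIiIgREREREREREREREREREREREREREREAiIiIiIiIiIiIiBEREREREREREREREREREREREREREQAIiIiIiIiIiIiIERERERERERERERERERERERERERERAAAAiIiIiIiIiIgREREREREREREREREREREREREREREAAAAIiIiIiIiIiIEREREREREREREREREREREREREREQAAADOIgziIiIiIgREREiIiIhERERERERERERERERERAAAzMzMzM4iIiIiIERESIiIiEREREREREREREREREREAD/MzMzMzM4iDMRERESIiIiIhEREREREREREREREREf///zMzMzMzMzMxEREREiIiIiEREREXERFxF3ERERER////MzMzMzMzMzERERERIiIiIhEREXdxF3d3dxERERH////zMzMzMzMzEREREREiIiIiIREXd3d3d3d3EREREf///zMzMzMzMzMRERERESIiIiIiIXd3d3d3d3dxERER////MzMzMzMzMRERERERIiIiIiIid3d3d3d3d3ERERH///8zMzMzMzMxEREREREiIiIiIiu7d3d3d3d3dxEREf///zMzMzMzMzMRERERESIiIiIiu7u3d3d3d3d3cRER////8zMzMzMzMzERERERIiIiIiK7u7u3d3d3d3d3cREP///zMzMzMzMzMxEREREiIiIiIru7u7t3d3d3d3dxEQD///MzMzMzMzMzMRERESIiIiIiu7u7u3d3d3d3d3ERAA///zMzMzMzMzMzMRERIiIiIiK7u7u7d3d3d3d3VREAAAD/MzMDMzMzMzMREREiIiIiIru7u3d3d3d3d3dVUQAAAAAAAAMzMzMzMRERESIiIiIru7u3d3d3d3d3dVVVAAAAAAAAADMzMzMRERESIiIiu7u7u7d3d3d3d3dVVVUAAAAAAAAAMzMzMxERERIiIiK7u7u7d3d3d3d3d1VVVQAAAAAAAAAzMzMzMRESIiIiK7u7u7t3d3d3d3d3VVVVAAAAAAAAADMzMzMzESIiIiIru7u7t3d3d3d3d3VVVVUAAAAAAAAAMzMzMzMzIiIiIiu7u7u7d3d1d3d3dVVVVQAAAAAGYAAzMzMzMzMyIiIiu7u7u7u3d1VXd3dVVVVVAAAAAAZmAAMzMzMzMzIiIiK7u7u7u7d1VVd1VVVVVVUAAAAABmZgYiIzMzMzIiIiIru7u7RERFVVVVVVVVVVVQAAAAAAZmZiIiIzMzIiIiIiu7u7REREVVVVVVVVVVVVAAAAAABmZmIiIiIiIiIiIiK7u0REREREVVVVVVVVVVUAAAAAAGZmYiIiIiIiIiIiK7tERERERERFVV5VVVVVVQAAAAAAZmZiIiIiIiIiIiIiK0RERERERERVXuVVVVVVAAAAZmZmZiIiIiIiIiIiIiIkREREREREREVe7lVVVVUAAAZmZmZiIiIiIiIiIiIiIiREREREREBERF7u5VVVVQAGZmZmZiIiIiIiIiIiIiIiREREREREQAREQO7uVVVVAAZmZmZmYiIiIiIiIiIiIiREREREREQAAAAADu7lVVUABmZmZmZmIiIiIiIiIiIiRERERERERAAAAAAA7uVVVWZmZmZmZmZiIiIiIiIiIiJEREREREREAAAAAA7u7lVVZmZmZmZmZmZiIiIiIiIiIiREREREREQAAAAADu7uVVVmZmZmZmZmZmZiIiIiIiIiIkRERERERAAAAA7u7u5VVWZmZmZmZmZmZmIiIimZIiIiJEREREREAAAO7u7u7lVVZmZmZmZmZmZmZiKZmZmSIiIkREREREAAAO7u7u7lVVVmZmZmZmZmZmZpmZmZmZkiIAzMzMREQAAA7u7u7uVVVWZmZmZmZmZmZpmZmZmZmSIgDMzMzMREQADu7u7uVVVVpmZmZmZmZmZpmZmZmZmZmZAAzMzMzMRERF7u7uVVVVWqpmZmZmZmZpmZmZmZmZmZkADMzMzMzMzFVeVVVVVVVaqqZmZqqmZmmZmZmZmZmZmQAAzMzMzMzERVVVVV1VVVqqqmZmqqpmaZmZmZmZmZmZAAAAzMzMzMREVVXd3dVVWqqqZmqqqqagAJmZmZmZmZAAAAAAzMzMxERFXd3d1VXaqqqqqqqqqqAACZmZmZkAAAAAAADMzMxERETd3d3dVdqqqqqqqqqqqgAJmZmZmZAAAAAAAMzMxEBERN3d3d3d2qqqqqqqqqqqAACZmZmZkAAAAAzMzMxEAARE3d3d3d3aqqqqqqqqqqAAAACZmZmQAAAMzMzMzEAABE3d3d3d3dqqqqqqqqqqoAAAAAmZmZAAAAzMzMzEQAAETd3d3d3d2qqqqqCqqqoAAAAACZmZkAAMzMzMxEQAAARN3d3d3d3aqqqgAAqqqgAAAAAJmZmZkMzMzMRERAAABE3d3d3QAAqqoAAAAKqgAAAACZmZmZkAzMzMxEREQABETd3d3QAACqoAAAAAAAAAAAmZmZmZmQDMzMzERERERERN3d3dAAAAAAAAAAAAAAAACZmZmZmQAMzMzERERERERE3d3d0AAA"/>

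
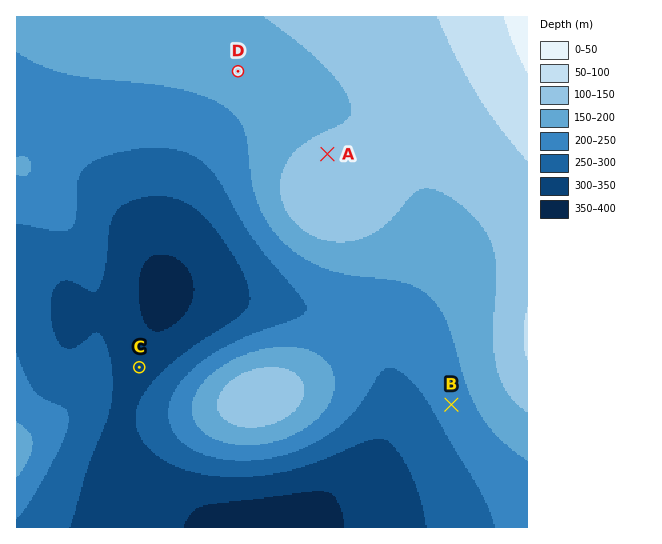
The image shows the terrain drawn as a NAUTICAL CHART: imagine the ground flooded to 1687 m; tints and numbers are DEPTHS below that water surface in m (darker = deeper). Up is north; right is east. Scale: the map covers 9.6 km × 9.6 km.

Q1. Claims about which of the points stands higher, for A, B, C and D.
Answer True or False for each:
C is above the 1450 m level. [False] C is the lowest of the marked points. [True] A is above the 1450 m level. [True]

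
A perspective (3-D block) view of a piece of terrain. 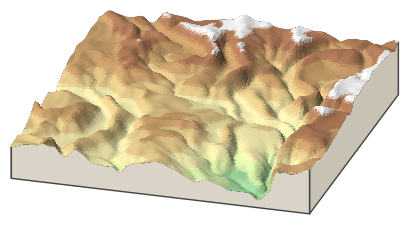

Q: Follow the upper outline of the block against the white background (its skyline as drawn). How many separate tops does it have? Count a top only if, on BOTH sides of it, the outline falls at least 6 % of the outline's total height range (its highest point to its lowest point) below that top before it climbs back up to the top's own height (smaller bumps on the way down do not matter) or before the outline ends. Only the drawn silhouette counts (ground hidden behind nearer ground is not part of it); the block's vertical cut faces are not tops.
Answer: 2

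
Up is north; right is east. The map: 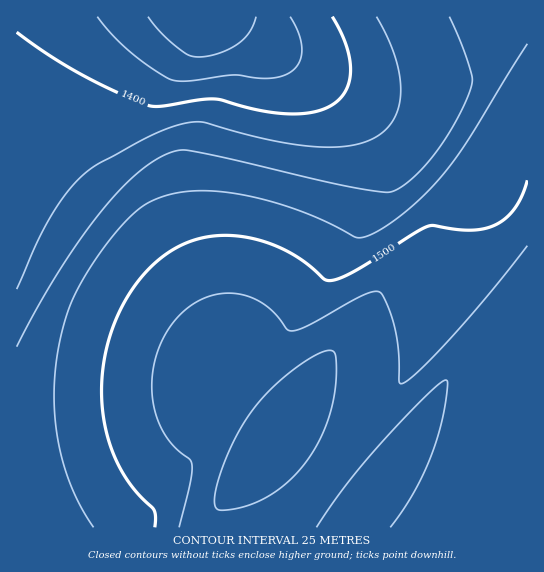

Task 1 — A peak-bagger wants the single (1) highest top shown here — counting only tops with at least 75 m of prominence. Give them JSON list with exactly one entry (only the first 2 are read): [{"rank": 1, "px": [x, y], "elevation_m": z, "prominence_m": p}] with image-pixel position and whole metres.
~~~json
[{"rank": 1, "px": [273, 431], "elevation_m": 1567, "prominence_m": 239}]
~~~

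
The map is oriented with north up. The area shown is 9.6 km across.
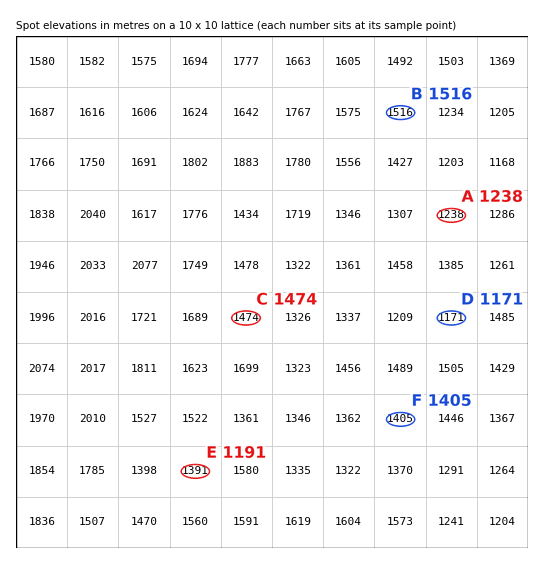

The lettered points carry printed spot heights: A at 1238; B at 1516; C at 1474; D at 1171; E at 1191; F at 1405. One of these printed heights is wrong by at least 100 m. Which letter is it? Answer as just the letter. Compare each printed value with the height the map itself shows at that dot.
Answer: E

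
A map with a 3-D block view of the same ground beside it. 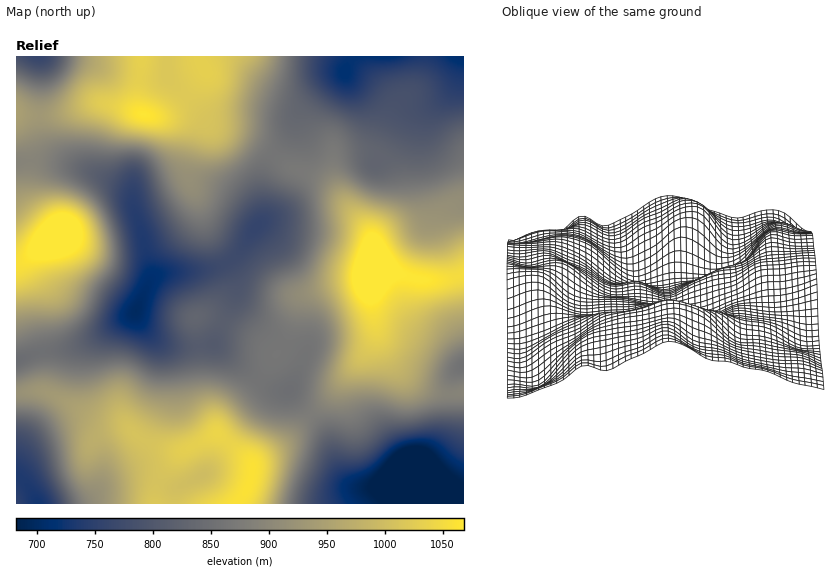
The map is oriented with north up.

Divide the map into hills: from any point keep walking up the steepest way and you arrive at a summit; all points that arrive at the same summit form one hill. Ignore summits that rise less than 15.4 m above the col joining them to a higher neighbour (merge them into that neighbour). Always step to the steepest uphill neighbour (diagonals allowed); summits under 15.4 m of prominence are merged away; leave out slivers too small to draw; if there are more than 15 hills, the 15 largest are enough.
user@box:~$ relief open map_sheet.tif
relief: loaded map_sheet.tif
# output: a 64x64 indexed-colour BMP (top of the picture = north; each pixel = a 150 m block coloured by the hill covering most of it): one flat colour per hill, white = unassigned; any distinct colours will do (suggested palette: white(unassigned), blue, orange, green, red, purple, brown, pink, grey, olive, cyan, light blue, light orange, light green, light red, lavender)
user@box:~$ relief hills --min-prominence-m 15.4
<image width="64" height="64" href="data:image/bmp;base64,Qk12CAAAAAAAAHYAAAAoAAAAQAAAAEAAAAABAAQAAAAAAAAIAAATCwAAEwsAABAAAAAAAAAA////ALR3HwAOf/8ALKAsACgn1gC9Z5QAS1aMAMJ34wB/f38AIr28AM++FwDox64AeLv/AIrfmACWmP8A1bDFAGZiIiIiIiIiIiIiIiIiIiIiIiIiIiIiIiIiIiIhERERZiIiIiIiIiIiIiIiIiIiIiIiIiIiIiIiIiIiIiERERFmIiIiIiIiIiIiIiIiIiIiIiIiIiIiIiIhESIiIREREWIiIiIiIiIiIiIiIiIiIiIiIiIiIiIiIRERESIRERERIiIiIiIiIiIiIiIiIiIiIiIiIiIiIiIREREREREREREiIiIiIiIiIiIiIiIiIiIiIiIiIiIiIhERERERERERESIiIiIiIiIiIiIiIiIiIiIiIiIiIiIhERERERERERERIiIiIiIiIiIiIiIiIiIiIiIiIiIiIiEREREREREREREiIiIiIiIiIiIiIiIiIiIiIiIiIiIiIRERERERERERESIiIiIiIiIiIiIiIiIiIiIiIiIiIiIRERERERERERERIiIiIiIiIiIiIiIiIiIiIiIiIiIiIhEREREREREREREiIiIiIiIiIiIiIiIiIiIiIiIiIiIhERERERERERERESIiIiIiIiIiIiIiIiIiIiIiIiIiIhERERERERERERERIiIiIiIiIiIiIiIiIiIiIiIiIiIhEREREREREREREREiIiIiIiIiIiIiIiIiIiIiIiIiIhERERERERERERERESIiIiIiIiIiIiIiIiIiIiIiIiIhERERERERERERERERIiIiIiIiIiIiIiIiIiIiIiIiIREREREREREREREREREiIiIiIiIiIiIiIiIiIiIiIiERERERERERERERERERESIiIiIiIiIiIiIiIiIiIiIiERERERERERERERERERERIiIiIiIiIiIiIiIiIiIiIhEREREREREREREREREREREiIiIiIiIiIiIiIiIiIiIhEREREREREREREREREREREURCIiIiIiIiIiIiIiIiIhERERERERERERERERERERERRERERCIiIiIiIiIiIiIhERERERERERERERERERERERFEREREREIiIiIiVVVVVREREREREREREREREREREREREURERERERCIiIiVVVVVVURERERERERERERERERERERERRERERERERCIiVVVVVVVRERERERERERERERERERERERFERERERERERCVVVVVVVVUREREREREREREREREREREREURERERERERERVVVVVVVVRERERERERERERERERERERERREREREREREREVVVVVVVVURERERERERERERERERERERFERERERERERERVVVVVVVVREREREREREREREREREREREURERERERERERFVVVVVVVVERERERERERERERERERERERRERERERERERERVVVVVVVURERERERERERERERERERERFERERERERERERDVVVVVVVREREREREREREREREREREREUREREREREREREMzMzM1VRERERERERERERERERERERERREREREREREREQzMzMzMzERERERERERERERERERERERFERERERERERERDMzMzMzMxEREREREREREREREREREREURERERERERERDMzMzMzMzMRERERERERERERERERERERREREREREREREMzMzMzMzMzERERERERERERERERERERFEREREREREREQzMzMzMzMzMxEREREREREREREREREREURERERERERERDMzMzMzMzMzERERERERERERERERERERRERERERERERDMzMzMzMzMzMxERERERERERERERERERFEREREREREREMzMzMzMzMzMzEREREREREREREREREREUREREREREREQzMzMzMzMzMzMRERERERERERERERERERRERERERERERDMzMzMzMzMzMxERERERERERERERERERFERERERERERDMzMzMzMzMzMzEREREREREREREREREREURERERERERDMzMzMzMzMzMzMRERERERERERERERERERREREREREQzMzMzMzMzMzMzMxERERERERERERERERERFEREREREMzMzMzMzMzMzMzMzMREREREREREREREREREUREREMzMzMzMzMzMzMzMzMzMxERERERERERERERERERMzMzMzMzMzMzMzMzMzMzMzMzMREREREREREREREREREzMzMzMzMzMzMzMzMzMzMzMzMxERERERERERERERERETMzMzMzMzMzMzMzMzMzMzMzMzMRERERERERERERERERMzMzMzMzMzMzMzMzMzMzMzMzMzEREREREREREREREREzMzMzMzMzMzMzMzMzMzMzMzMzMRERERERERERERERETMzMzMzMzMzMzMzMzMzMzMzMzMzERERERERERERERERMzMzMzMzMzMzMzMzMzMzMzMzMzMREREREREREREREREzMzMzMzMzMzMzMzMzMzMzMzMzMzERERERERERERERETMzMzMzMzMzMzMzMzMzMzMzMzMzMxERERERERERERERMzMzMzMzMzMzMzMzMzMzMzMzMzMzMREREREREREREREzMzMzMzMzMzMzMzMzMzMzMzMzMzMzERERERERERERETMzMzMzMzMzMzMzMzMzMzMzMzMzMzMxERERERERERERMzMzMzMzMzMzMzMzMzMzMzMzMzMzMzMxEREREREREREzMzMzMzMzMzMzMzMzMzMzMzMzMzMzMzERERERERERETMzMzMzMzMzMzMzMzMzMzMzMzMzMzMzMxERERERERER"/>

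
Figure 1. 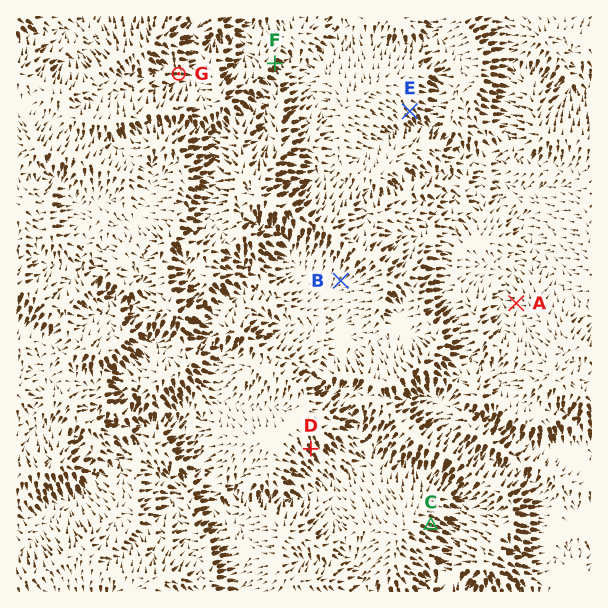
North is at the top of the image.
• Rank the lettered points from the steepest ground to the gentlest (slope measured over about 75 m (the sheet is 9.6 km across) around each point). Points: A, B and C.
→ C A B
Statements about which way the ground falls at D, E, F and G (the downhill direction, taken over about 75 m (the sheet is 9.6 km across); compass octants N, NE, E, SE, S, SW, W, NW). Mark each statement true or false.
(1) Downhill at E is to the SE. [true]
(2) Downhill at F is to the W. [false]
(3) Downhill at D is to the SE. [true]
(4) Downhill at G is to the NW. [false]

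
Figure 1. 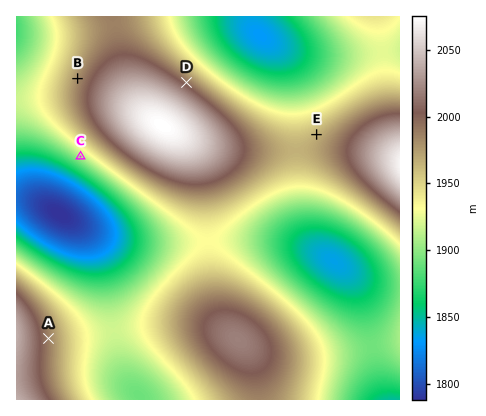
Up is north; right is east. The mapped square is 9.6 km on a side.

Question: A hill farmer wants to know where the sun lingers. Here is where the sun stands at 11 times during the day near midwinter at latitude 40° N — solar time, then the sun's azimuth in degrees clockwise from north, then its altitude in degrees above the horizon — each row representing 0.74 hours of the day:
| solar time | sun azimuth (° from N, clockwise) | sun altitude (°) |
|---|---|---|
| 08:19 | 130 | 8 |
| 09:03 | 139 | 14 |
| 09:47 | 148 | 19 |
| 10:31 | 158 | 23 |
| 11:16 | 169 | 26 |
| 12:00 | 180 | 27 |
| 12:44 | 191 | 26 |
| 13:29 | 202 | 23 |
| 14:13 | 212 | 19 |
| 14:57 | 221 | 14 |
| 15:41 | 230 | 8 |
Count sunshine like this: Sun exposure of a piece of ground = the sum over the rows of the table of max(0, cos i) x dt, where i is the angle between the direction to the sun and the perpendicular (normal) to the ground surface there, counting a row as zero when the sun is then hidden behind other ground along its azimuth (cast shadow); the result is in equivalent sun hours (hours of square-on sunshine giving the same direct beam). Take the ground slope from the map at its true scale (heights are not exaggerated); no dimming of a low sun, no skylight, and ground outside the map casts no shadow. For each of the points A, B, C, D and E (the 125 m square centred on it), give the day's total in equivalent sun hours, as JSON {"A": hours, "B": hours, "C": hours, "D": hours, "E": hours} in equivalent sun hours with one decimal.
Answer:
{"A": 2.6, "B": 2.5, "C": 3.2, "D": 2.0, "E": 2.4}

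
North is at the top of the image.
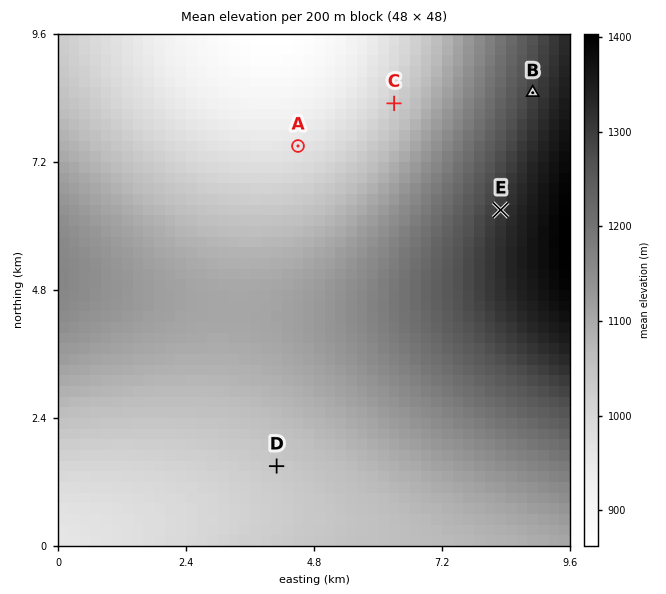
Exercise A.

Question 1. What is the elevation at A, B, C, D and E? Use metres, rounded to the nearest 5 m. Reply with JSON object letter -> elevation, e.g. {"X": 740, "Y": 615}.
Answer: {"A": 965, "B": 1290, "C": 1025, "D": 1035, "E": 1305}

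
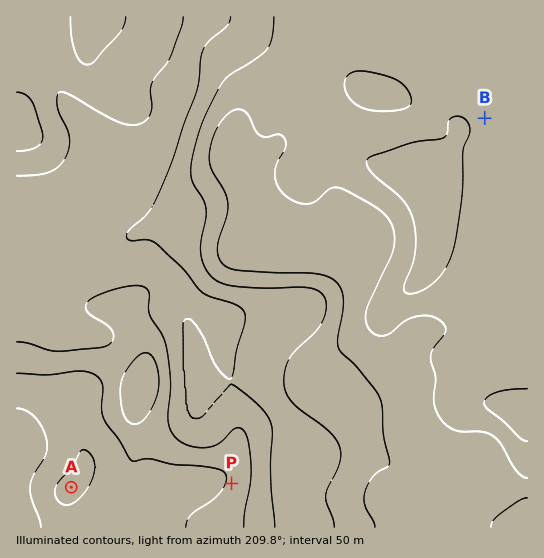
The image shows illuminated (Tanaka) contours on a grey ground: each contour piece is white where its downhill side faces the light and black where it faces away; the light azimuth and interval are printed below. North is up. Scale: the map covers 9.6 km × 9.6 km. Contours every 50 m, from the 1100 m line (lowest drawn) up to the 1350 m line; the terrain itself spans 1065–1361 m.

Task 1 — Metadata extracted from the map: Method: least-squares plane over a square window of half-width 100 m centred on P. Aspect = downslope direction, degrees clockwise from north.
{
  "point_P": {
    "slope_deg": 5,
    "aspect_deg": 110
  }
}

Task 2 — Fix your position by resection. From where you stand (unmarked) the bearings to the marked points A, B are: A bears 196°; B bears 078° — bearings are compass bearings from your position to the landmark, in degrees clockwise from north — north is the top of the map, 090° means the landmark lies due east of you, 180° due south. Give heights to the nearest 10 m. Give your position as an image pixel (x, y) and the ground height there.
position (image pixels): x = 157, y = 188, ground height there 1210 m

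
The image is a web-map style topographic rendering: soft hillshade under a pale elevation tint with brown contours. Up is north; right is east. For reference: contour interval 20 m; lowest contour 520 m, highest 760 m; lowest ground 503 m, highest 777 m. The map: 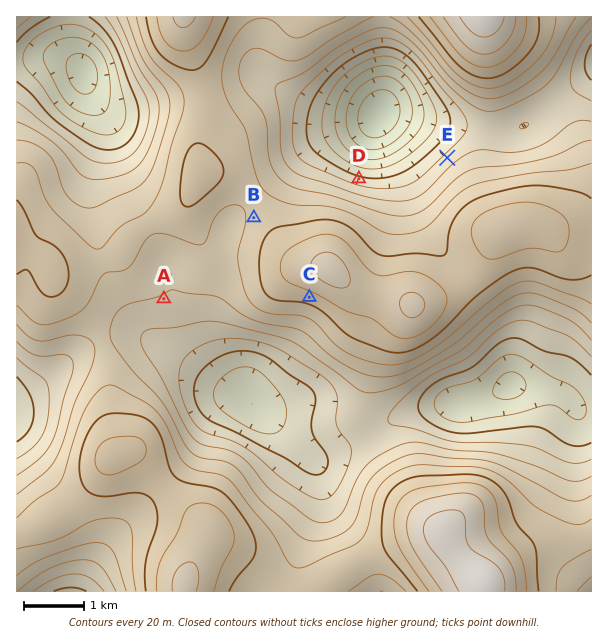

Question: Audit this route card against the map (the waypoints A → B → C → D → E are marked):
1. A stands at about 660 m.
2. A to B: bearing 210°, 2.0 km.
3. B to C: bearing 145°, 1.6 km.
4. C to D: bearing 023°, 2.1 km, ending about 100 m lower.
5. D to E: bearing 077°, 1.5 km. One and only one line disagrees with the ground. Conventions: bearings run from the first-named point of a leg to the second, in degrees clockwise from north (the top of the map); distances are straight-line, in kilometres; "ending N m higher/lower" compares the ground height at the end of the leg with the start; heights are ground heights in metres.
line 2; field bearing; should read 48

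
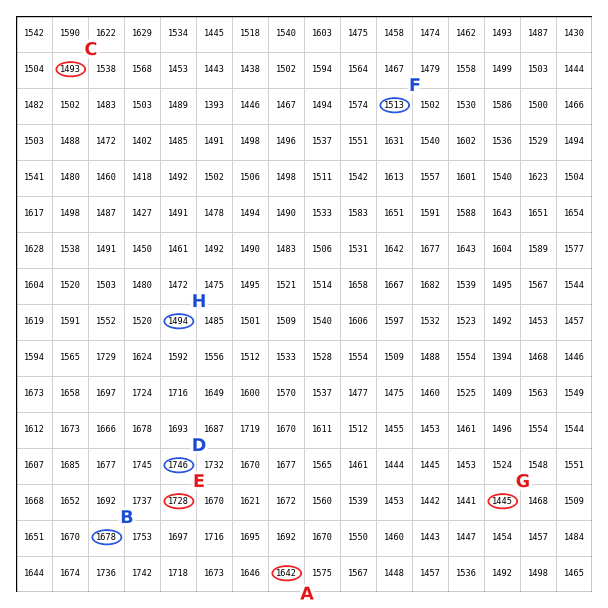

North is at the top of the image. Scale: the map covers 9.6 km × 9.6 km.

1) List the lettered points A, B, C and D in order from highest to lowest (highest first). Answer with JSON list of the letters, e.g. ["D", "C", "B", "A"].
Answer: ["D", "B", "A", "C"]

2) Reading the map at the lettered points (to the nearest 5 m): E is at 1730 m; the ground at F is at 1515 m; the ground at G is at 1445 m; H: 1495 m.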